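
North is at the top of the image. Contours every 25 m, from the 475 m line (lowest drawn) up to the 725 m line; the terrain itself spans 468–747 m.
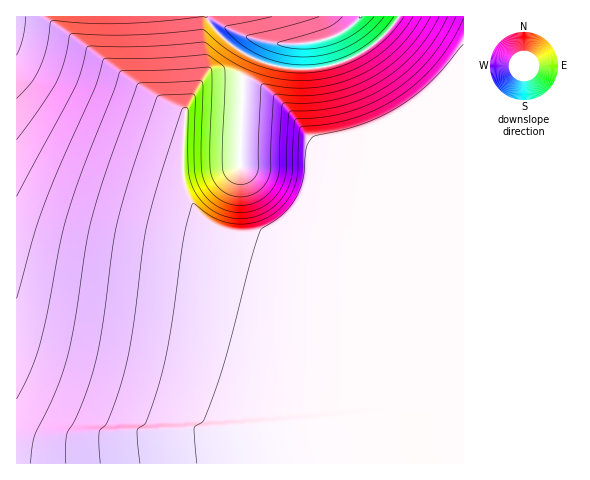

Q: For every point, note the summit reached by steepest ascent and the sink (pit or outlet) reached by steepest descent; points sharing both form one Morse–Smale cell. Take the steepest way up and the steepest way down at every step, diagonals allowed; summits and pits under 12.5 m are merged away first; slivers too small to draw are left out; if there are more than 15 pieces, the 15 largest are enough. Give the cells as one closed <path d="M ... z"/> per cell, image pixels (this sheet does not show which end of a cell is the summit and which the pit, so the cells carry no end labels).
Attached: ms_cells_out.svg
<path d="M463 16l-64 0-17 21-19 15-19 10-26 6-31 0-32-9-32-21-17-22-190 1 1 447 447-1z"/><path d="M398 16l-192 1 17 21 32 21 32 9 31 0 26-6 19-10 29-25z"/>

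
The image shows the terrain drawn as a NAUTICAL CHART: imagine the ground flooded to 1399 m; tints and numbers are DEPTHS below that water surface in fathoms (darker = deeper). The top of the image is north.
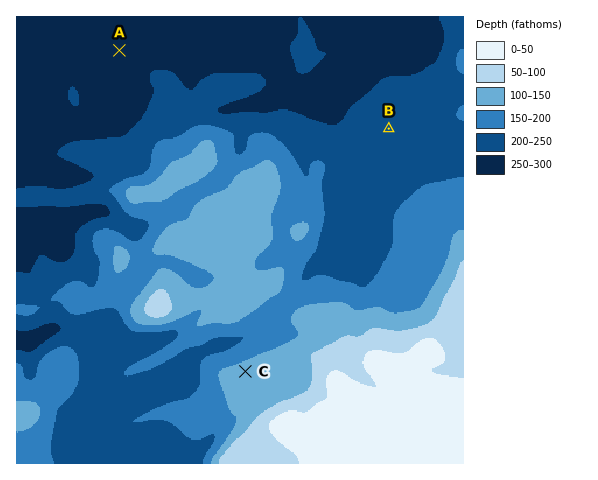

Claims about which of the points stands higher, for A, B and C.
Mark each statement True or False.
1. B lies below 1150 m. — True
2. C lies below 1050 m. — False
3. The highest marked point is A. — False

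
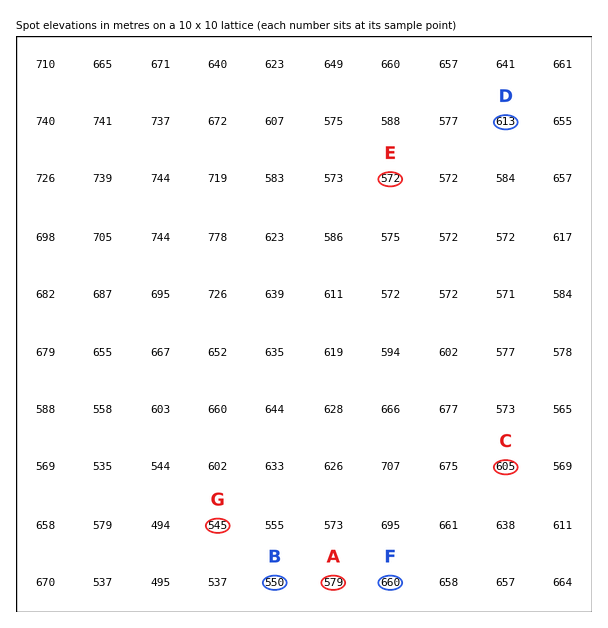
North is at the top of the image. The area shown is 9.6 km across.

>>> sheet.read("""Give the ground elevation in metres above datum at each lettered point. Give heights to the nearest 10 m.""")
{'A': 580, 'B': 550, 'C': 610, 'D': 610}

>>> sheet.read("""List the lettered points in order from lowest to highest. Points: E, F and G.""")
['G', 'E', 'F']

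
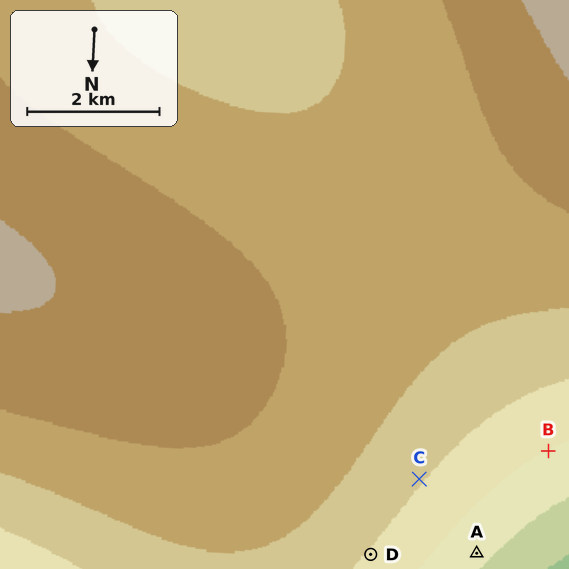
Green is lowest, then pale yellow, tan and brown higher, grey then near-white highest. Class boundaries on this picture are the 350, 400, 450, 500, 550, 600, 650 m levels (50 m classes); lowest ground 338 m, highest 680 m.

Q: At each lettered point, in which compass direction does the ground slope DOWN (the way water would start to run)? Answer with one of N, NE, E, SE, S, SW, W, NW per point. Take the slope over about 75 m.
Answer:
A NW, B NW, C NW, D NW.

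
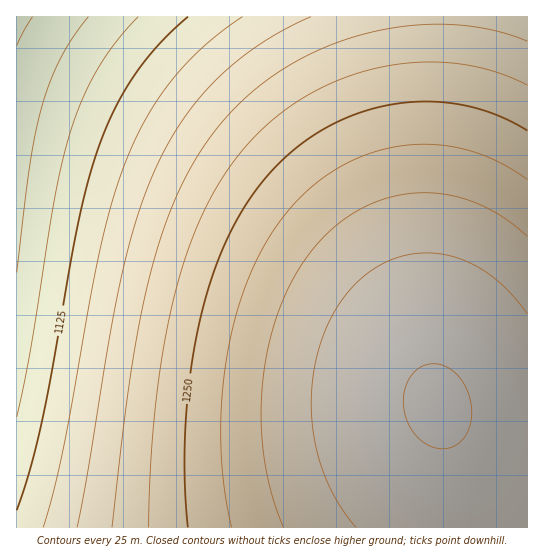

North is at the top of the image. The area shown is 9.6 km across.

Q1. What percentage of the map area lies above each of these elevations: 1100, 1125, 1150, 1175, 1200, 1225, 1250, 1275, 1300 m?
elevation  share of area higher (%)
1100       93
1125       88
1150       82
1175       76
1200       68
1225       58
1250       49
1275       40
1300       30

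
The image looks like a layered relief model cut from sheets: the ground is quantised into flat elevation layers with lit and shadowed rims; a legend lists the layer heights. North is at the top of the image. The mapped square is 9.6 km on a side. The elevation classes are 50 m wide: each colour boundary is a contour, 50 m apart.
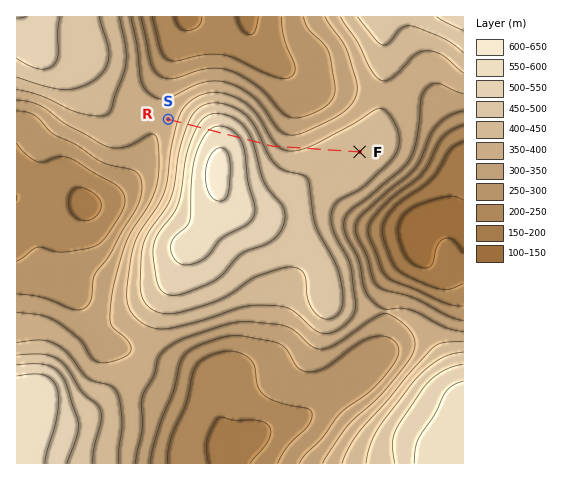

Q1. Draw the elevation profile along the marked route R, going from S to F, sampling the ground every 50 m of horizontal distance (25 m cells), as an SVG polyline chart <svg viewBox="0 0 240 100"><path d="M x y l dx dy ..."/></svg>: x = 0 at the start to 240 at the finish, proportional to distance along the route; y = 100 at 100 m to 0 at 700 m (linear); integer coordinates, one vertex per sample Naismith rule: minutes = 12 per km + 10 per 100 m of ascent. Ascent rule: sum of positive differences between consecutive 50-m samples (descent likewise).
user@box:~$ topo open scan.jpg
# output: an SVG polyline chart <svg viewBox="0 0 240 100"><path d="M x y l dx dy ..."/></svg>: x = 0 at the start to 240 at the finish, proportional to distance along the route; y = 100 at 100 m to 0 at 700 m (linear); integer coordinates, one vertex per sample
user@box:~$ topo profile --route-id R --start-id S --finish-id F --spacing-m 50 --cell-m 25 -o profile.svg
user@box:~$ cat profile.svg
<svg viewBox="0 0 240 100"><path d="M0 55l3-1 3-1 3-1 2-2 3-2 3-1 3-2 3-2 3-2 3-2 3-2 2-2 3-2 3-2 3-2 3-1 3-2 3-1 3-1 2-1 3 0 3-1 3 0 3-1 3 0 3 1 3 0 2 0 3 1 3 1 3 1 3 1 3 1 3 1 3 2 2 1 3 2 3 2 3 2 3 1 3 2 3 2 3 1 2 2 3 1 3 1 3 2 3 1 3 0 3 1 3 1 2 0 3 0 3 0 3 0 3 0 3-1 3 0 2 0 3-1 3 0 3-1 3 0 3-1 3 0 3 0 2-1 3 0 3 0 3 0 3-1 3 0 3 0 3 0 2 0 3-1 3 0 3 0 3 0 3 0 3 0 3 0 2 0 2 0"/></svg>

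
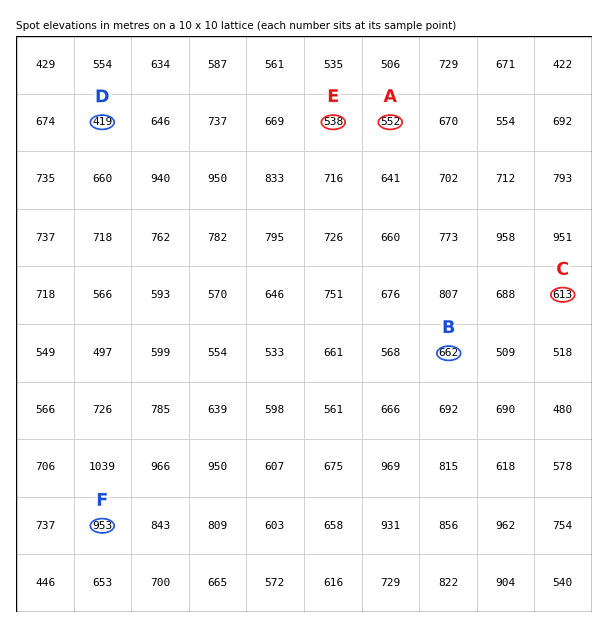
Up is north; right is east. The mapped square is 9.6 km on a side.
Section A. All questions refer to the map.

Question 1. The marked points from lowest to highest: A C B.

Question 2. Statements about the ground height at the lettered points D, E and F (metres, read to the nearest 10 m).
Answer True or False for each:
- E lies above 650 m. False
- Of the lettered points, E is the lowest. False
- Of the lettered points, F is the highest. True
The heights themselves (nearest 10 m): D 420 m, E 540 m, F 950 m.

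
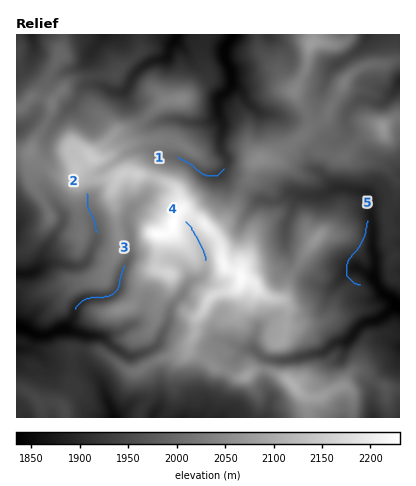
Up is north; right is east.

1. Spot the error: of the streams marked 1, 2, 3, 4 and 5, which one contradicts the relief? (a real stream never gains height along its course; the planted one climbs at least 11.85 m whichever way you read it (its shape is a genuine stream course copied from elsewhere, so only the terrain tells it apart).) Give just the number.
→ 5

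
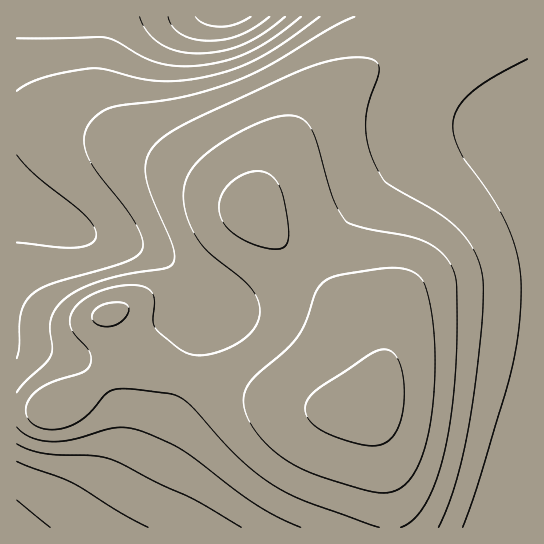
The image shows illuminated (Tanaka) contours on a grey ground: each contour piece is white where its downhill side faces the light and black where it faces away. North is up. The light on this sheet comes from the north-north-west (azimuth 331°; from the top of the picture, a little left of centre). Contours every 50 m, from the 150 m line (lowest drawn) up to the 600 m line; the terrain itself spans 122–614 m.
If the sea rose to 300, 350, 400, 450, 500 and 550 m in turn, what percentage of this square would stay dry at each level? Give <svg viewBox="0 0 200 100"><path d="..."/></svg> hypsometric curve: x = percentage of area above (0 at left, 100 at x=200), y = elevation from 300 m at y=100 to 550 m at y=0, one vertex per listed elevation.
<svg viewBox="0 0 200 100"><path d="M193 100l-12-20-33-20-43-20-38-20-39-20"/></svg>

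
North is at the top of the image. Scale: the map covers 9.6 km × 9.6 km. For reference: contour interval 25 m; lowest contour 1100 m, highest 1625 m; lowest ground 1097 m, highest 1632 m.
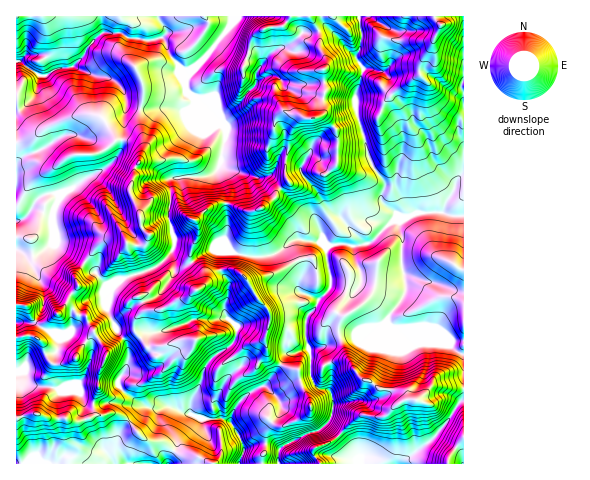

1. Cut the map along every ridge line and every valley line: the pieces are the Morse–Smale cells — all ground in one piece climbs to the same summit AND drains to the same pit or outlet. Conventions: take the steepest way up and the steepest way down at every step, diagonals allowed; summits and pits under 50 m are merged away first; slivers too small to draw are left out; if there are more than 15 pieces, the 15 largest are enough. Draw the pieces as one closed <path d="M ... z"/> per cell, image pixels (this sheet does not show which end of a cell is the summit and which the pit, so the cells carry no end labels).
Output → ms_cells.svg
<path d="M231 16l-72 0-1 3 9 14-3 4-12 3-23-2-6-4-20-2-11 10-10 15-11 10-8 0-10 4-12-17-14 0-7 8-4 0 0 187 2 1 11 6 7-1 14-9 6-10-4-20 7-17-1-4 15-6 15-12 15-7 15-13 4-13 4-42 6 5 11 2 31-1 11 4 7-4 3-10-9-7-7-22 10 2 5-3 15-14 23-30z"/><path d="M358 16l-67 0-7 9-18 3-12 7-10 32-3 20 7 7 7 5 18 0 12 13 18 5-8 7-6 13 0 10-3 12 0 17 2 6-7 7 19 21 9 4 7 7 10 25 14-2 20 2 9-2 29-28-17-15 4-18-17-26-12-48 0-15 8-25-8-13 3-4 2-11z"/><path d="M463 16l-104 1 2 24-2 11-3 4 8 13-8 25 0 15 12 48 17 26-4 18 15 13 0 6 20-7 14-1 11 0 8 4 15-1z"/><path d="M197 98l-2 0-3 10-7 4-11-4-31 1-11-2-6-5-4 42-4 13-15 13-15 7-15 12-15 6 1 4-7 17 4 29 31 19 19 22 48-18 18-17 3-13-6-17 1-41 11-3 28-1 5-2 6-9 6-36z"/><path d="M397 220l-12 7-16 17-9 2-20-2-14 2 5 39-23 30-3 8 17 2 12-13 9 4-5 13 1 7 5 14 14 25 20 13 13 1 8 4 6 7 13 0 14-14 31 2 1-33-16-11-18-8-21-8-16 1-6-6 3-10 11-12 5-10-5-29 1-26z"/><path d="M295 240l-5 2-9 8-14 6-18 0-17-4-12 0 0 19 10 13-2 11-3 9 0 10 12 12 0 9-5 9-16 10-12 15-4 15-9 18-1 11 2 2 17 5 14-2 7 4 8-18 13-12 14-6 16-21-9-5-5-7-3-14 5-17 15 4 21-3 3-8 8-8 2-7-18-8-2-2 5-21-8-23z"/><path d="M216 249l-12 4-12 9 11 12 1 11-3 3-6 2-7 7-9 3-17 9-21 3-6 8 0 10-12 9 5 8 1 10-3 13-8 13 8 11 20 13 26 0 10 6 7 1 2-12 7-12 9-27 9-9 14-8 5-7 2-13-12-12 0-10 3-9 2-11-10-13 1-20z"/><path d="M290 16l-58 0 0 8-23 30-15 14-5 3-8-1 5 21 8 7 3 0 29 31-6 36 7 4 31 9 12-2 10 13 8-7-2-6 0-17 3-12 0-10 6-13 8-7-18-5-12-13-21-1-11-13 3-18 10-32 12-7 18-3z"/><path d="M441 212l-25 1-18 8 4 15-1 26 5 29-5 10-11 12-3 10 6 6 16-1 21 8 18 8 15 10 1-138-15 0z"/><path d="M265 386l-14 6-13 12-8 18-7-4-23 0-28-11-28 0-15 14 15 17 8 4 10 0 17 12 21 3 10 7 52 0 4-19-2-2-9 1-11 6-3-9 22-11 18-20-3-11z"/><path d="M440 386l-8 0-14 14-14 0-20 16-23-1-25 23-21 10-1 1 1 7 5 8 83 0 34-30 21-30 6-4-1-12-15 0z"/><path d="M337 312l-3 0-12 13-17 0 0 12 6 19 0 22 5 9 13 3 3 6 1 11-2 11-13 13-9 1-25 13-6 7 1 12 40 0-5-10 1-6 21-10 25-23 23 1 20-17-5-6-8-4-13-1-20-13-14-25-5-14 0-13 5-7z"/><path d="M158 16l-141 0-1 45 4 1 7-8 14 0 12 17 10-4 8 0 11-10 10-15 11-10 20 2 6 4 16 2 19-3 3-5z"/><path d="M280 189l-8 11-17 11-10 0-19-8 1 28-2 11 6 10 18 4 18 0 14-6 9-8 8-3 26 4-8-22-7-7-9-4z"/><path d="M171 253l-17 15-31 10-11 9-5 13 0 9 12 25 4 4 12-8 0-10 6-8 21-3 17-9 9-3 16-12-2-13-10-10-11 4-6-6z"/>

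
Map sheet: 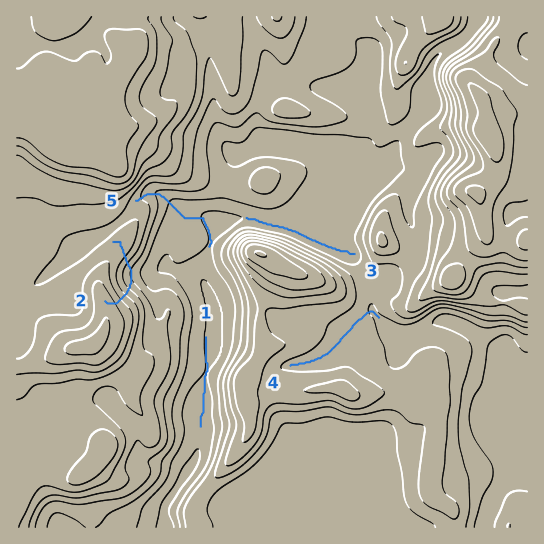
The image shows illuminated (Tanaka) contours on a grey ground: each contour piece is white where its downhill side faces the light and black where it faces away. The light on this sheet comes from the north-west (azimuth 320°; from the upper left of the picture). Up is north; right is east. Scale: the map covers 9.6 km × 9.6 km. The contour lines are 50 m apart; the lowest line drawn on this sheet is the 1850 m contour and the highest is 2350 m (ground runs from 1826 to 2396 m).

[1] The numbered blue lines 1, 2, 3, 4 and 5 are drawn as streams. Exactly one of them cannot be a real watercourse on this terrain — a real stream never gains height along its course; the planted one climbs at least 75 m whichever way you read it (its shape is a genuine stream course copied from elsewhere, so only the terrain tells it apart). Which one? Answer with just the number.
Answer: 2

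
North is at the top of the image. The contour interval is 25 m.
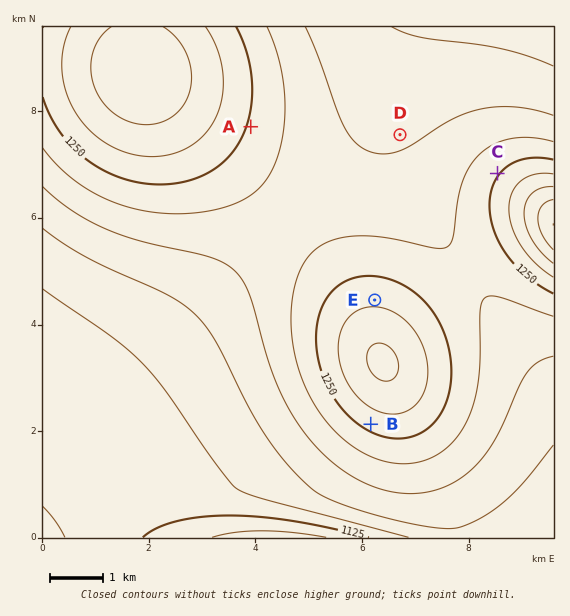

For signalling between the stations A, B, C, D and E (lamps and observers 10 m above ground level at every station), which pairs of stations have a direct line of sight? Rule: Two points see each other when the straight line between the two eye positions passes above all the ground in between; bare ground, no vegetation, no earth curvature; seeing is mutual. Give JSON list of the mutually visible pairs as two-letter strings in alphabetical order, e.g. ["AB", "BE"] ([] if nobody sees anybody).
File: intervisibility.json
["AC", "AD", "AE", "CD", "CE", "DE"]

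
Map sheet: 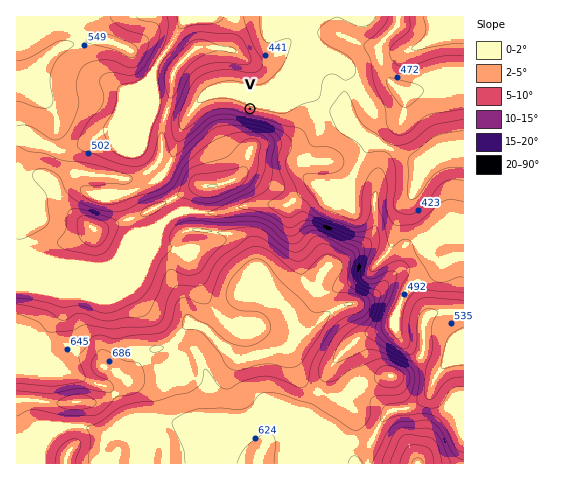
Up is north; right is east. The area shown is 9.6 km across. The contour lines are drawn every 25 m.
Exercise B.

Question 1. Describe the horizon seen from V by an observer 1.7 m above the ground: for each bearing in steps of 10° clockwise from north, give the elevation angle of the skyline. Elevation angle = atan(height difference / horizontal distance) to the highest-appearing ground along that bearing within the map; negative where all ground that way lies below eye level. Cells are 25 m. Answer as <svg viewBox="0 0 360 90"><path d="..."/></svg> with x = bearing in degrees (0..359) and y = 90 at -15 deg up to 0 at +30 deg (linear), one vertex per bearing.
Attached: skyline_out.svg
<svg viewBox="0 0 360 90"><path d="M0 55l10 1 10 2 10 2 10 0 10-1 10 0 10 0 10-1 10 0 10 1 10-1 10-3 10-5 10-5 10-5 10-4 10-2 10-1 10 0 10 1 10 1 10 2 10 2 10 4 10 4 10 4 10 4 10 0 10-1 10 0 10 0 10 0 10 0 10 0 10 0"/></svg>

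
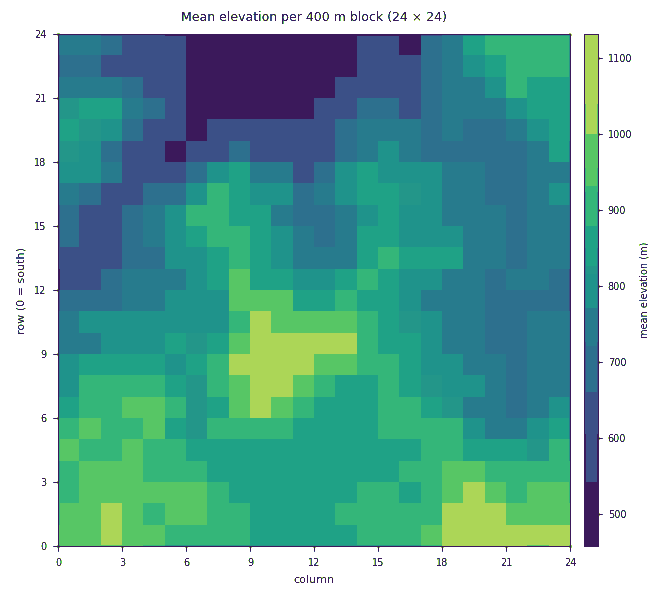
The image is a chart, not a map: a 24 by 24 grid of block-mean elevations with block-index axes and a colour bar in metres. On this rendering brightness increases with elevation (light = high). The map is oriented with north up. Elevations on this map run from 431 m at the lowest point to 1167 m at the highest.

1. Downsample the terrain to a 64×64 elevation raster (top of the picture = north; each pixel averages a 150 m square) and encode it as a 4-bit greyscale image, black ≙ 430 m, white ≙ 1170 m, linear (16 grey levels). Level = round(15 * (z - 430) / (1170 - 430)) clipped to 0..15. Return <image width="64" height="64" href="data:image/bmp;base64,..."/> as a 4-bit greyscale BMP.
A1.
<image width="64" height="64" href="data:image/bmp;base64,Qk12CAAAAAAAAHYAAAAoAAAAQAAAAEAAAAABAAQAAAAAAAAIAAATCwAAEwsAABAAAAAAAAAAAAAAABEREQAiIiIAMzMzAERERABVVVUAZmZmAHd3dwCIiIgAmZmZAKqqqgC7u7sAzMzMAN3d3QDu7u4A////ALu7u8zMu6qpmZmZmZmImZmZmZmZqqqaq83v/u7u3czeu7u8zMu6qqmqmaqpmYiZmZmZmZmaqpqr3v7u7d3MzM66u7zMy7uqqqqqqqmZiZmZmZmamZqpmqve7t3M3Mu7zaqrvMy7uqqru7qqmZmJmZmZmZqqmamZq87u3cu8zLu8qqu8y7qqqru7uqqpmImZmZmZmqqqqZmrzd7t26q8uquqq7zLu6qru7uqqZmYmZmZmZmZqqqZmaq8zd3Lqqu6q6q7vMu7uqqqqqqpiIiZmZmZmZmZqpmZqru83Lqqq7qrqqu7u7uquqqqqpmZmJmZmZmZmZmZmZmqqrzLqqqbqquqq7u7u6qqqqqpmZmZmZmZmZmZmZmZmqqru7upqpqqq6qqu7u7qqqqqqmJmZmZmZmZmZmZmZmaqqurupmamaqqqqqqu8uqqqqZmYmZmZmZmZmZmZmZmZqqqqqqmZqImpqqqqqru7qqqZmZiZmZmZmZmZmZmZmZmaqqmZmYmoiamaqqqqq7uqmZmYiZmZmZmZmZmZmZmZmZqqqYiIiZh4mZqqqqqqu7qZmIiZmZmZmZmZmZmZmZmZqqqph3d4iHiZiru6qqqquqmYiJmZqpmpmZmZmZmZmaqqqqmHd3d3d4mJqrqqqqqqqZiJmau8qqqZmZmZmZmqqqqpmHdmdmZneImZqqqqqqqqmIiavM26uqmZmZmZmZqqqZmId2ZmZmZ4iImqqqqqqqqZiImrzdy7qZmZmZmaqqqZmId2ZmZmZneIiZqqqru7qZh4iavN3cy6mZmZmZmqmZmId3d2ZmZmZ3iImqqqqqqpmImZq83t3MuqmZmZmZmZmIiHd3ZmZmZnd4iaqqqqqZmHiZq7ze7dzLqpmZmZmZmIh4d3dmZmZmd3iZmqmZmZmYiZmrzN3t3cy6qpmZmZiId3d3dmZmZmZ3eJmZmZiYmHeZmZvN3d3d3cu7qZmZmId3d3dmZmZmZnd4mZmYh3iHeZiIms3d3d3dy7y6mamZh3d3d2ZmZmZnd2eHeHdmZneJmIiavN3d3d3LzLuqqZmId3d2ZmZmZmd3ZmZmZ4iIiZmIeIq8zczd3czMu6qZmYh3dnZmZmZmd3Z1Z4iImZmIiIh3iavNzMzN3czLqZiIiHdmZmZmZmZ3doV4iIiIiIh3d3d4ms3Ly8zMzMyqmYiHd2ZmZmZmZnd2dXd3d3d3d3d3d3mrzcu7u7q7y6mZiId3ZmZmZmZmdmZlZ2ZmZ3Zmd3d3ibzM3Kqpmqu6mZmIh3ZmZmZlZmZmZkVmVWZmZnd3d3eKvLzMuZmJmqmZmId3ZmZmZmVmZmZmRVVWZ3d3d3d3d4rMu7u6mIiaqYiId3d3d2ZmZVVmZmY0RFVmd3d3d3d3isypmZmIiJqpmIh3d3dmZmZVZmZmZjNEVWZmZmd3d3ibu6mIh3d4iZqpmYd3d3dmZlZmZmZmM0VVVVZmZnd3eKqqqId3Zmd3iZmqmIiIh3ZmZWZmZmZDNFVFZmZmd3eImqqYh3dmZmd4iaqpmZmZh2ZlVmZmZlRDREVVVWZ4iIiaqZmId2ZmZneJqZmZmYh3ZmZWZmZmZVQzRFVVZniIiaqZqZh3ZmZneJqZiIiIiHd3ZlZmZmZVVTM0VWZ3eJmaqpmZmGZmVmd4mYiIh3d3d3dmVmZmZlVUMzRVZneJqqqqmZmXZmVWZniIiIh3d3d3d2ZWZmZmVVRDRFZmZ4maq6mZmYdlVWZmd3iIh3d3d2d3ZlVnd2ZlVUNFVmZneImrqYmYh2ZVVmZneIiIh3d3ZndmVWZ3dmZVQzRWZmZniaupiIiHZVVnd3iImZmId3d2ZmZVZnd3ZmZUM0VVVmZ4q6mIiIhlV3d3iZmZmId3d3ZmZlVmd3d3d2VTM0RVVneKuod3iGRnZmeJmYiId3d3d2ZmVWd3d4iIdmVCI1ZVZ3iql2eIdUZWeImZh3d3d3dmZlVVZmd4d3h3ZlQzVUVmZ4mYZmdlRVZniJmHd3d3d3ZlVUVVZneHd3dmVDJERFVmZ3h1ZlNFVVZ3iIh3d3d3d2ZVRVZ3d4h3d2VDMiM0REVWZmVEM0VEVWZ3iHd3d3d2ZmZVZniIiId2VVQyIiIzNFVkVUM0REVVVWZ4h2ZVVWVVZlVmeJiYiHZmZUQiIRIjRVQ0QzQzVWZmZmd3ZTRERERERWZ4mIiIh3dlVDMzISMzRDMzIzRVVWZmZ3d0RmZmVVRmZ4iYiJiHd2ZVREQxEiIzMiIiNERFVmZmZ2RHd3dmZWd3iZiIiIiHdmVURDISIiIiIiEjRERVVmZmU1d3d3ZWd3iJmJiIiZiHZVRDMhEiIiIRESMzNERVVWZDV3d2ZmZ4iZmYh3iIiIdlREMyEREiIRESIjMzRFVVVTNXd2ZmZoiZmZl3d3d3d2VEMzIhARIREREiIiM0RVRVM1d2ZmZ3iZmZmXZmZmZlVDMyIiEQERERERIiIjNEVEVCV3Zmd3iamZmZdmVVVVRDMyIiIhEBEREREREiMzRENEJXdmd3iaqpmZlmVVVERDRDMiIiEQABEQAREiIzMzM0Mld2d3eKqpmZmWVVVVRERUMyIhERERARARIiIiIiIzQiV3Z3eJqqmZqaZmZmVURVQzIhERIiEAARIjIhIiIjMyNXd3eJqqqaqqpmZndmVFVEMiERIiIRABIjMhEjMiMyJGd3d5qqqqqpqmZmZmZVVUQzIiIiIiEQESIiEiMzMiEkZ3d5qqmZqZma"/>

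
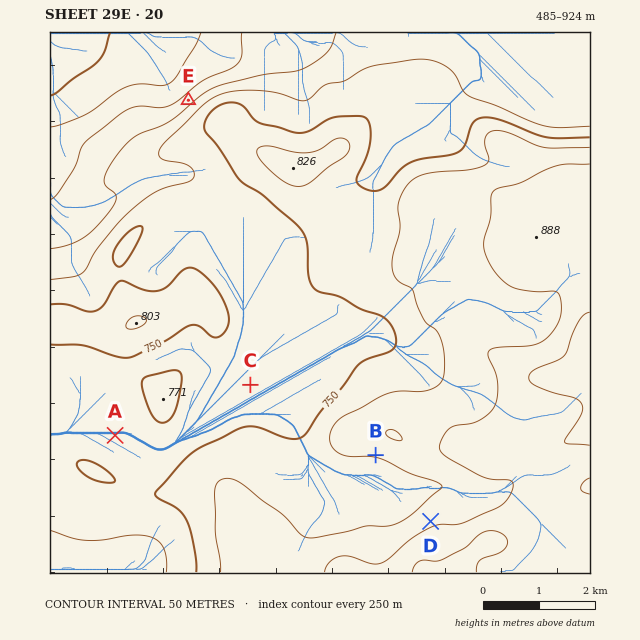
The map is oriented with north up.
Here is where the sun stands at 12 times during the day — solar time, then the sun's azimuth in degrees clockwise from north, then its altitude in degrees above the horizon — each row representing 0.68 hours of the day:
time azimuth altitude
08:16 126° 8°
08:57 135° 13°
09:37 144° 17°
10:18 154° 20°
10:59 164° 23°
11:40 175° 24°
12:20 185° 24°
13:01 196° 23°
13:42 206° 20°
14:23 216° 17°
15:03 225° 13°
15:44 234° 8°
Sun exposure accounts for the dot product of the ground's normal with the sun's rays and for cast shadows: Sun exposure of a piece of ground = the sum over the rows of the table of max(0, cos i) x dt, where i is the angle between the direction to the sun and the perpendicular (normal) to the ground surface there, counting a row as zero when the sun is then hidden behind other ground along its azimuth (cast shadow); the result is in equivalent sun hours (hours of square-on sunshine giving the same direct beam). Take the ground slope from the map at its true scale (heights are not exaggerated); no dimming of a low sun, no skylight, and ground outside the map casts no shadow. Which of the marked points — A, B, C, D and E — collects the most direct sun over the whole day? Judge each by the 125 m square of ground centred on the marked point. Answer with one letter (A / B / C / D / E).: B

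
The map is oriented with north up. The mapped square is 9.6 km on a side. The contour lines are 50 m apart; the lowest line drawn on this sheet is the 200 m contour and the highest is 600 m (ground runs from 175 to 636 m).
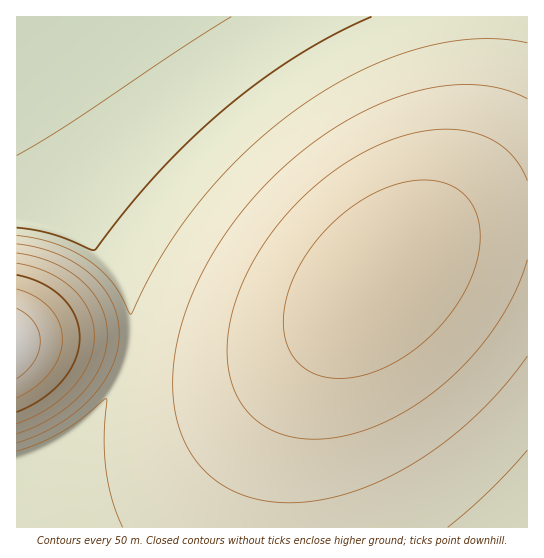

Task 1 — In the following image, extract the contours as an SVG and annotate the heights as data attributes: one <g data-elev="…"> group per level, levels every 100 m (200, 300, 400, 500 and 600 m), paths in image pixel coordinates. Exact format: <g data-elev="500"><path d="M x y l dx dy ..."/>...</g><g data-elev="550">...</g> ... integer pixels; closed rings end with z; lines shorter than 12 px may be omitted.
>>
<g data-elev="200"><path d="M231 17l-53 33-111 75-50 31"/></g><g data-elev="300"><path d="M448 527l41-36 38-41"/><path d="M17 451l24-8 21-11 20-14 24-19 1 2-3 40 2 29 6 31 11 26"/><path d="M527 43l-24-4-26 0-28 3-28 6-28 9-30 13-29 15-28 18-28 20-26 23-25 24-23 27-21 26-20 30-16 28-16 33-2-2-9-18-8-12-11-12-12-10-16-9-18-7-18-6-20-3"/></g><g data-elev="400"><path d="M17 434l18-7 18-10 16-11 13-13 11-14 8-14 5-15 1-15-1-14-5-15-8-13-11-12-13-10-16-8-18-6-18-4"/><path d="M527 181l-12-22-16-15-21-10-25-5-28 2-31 8-31 14-29 18-28 23-25 27-21 29-17 31-10 30-6 30 1 28 7 24 10 16 13 13 16 9 19 6 20 2 22-1 24-6 24-9 24-13 23-15 23-19 20-21 18-22 15-24 12-24 9-25"/></g><g data-elev="500"><path d="M17 412l25-13 20-18 8-11 5-11 4-10 1-11-1-11-4-10-5-10-7-9-10-8-11-7-25-8"/></g><g data-elev="600"><path d="M17 379l9-8 8-9 5-11 1-10-1-10-5-9-8-8-9-6"/></g>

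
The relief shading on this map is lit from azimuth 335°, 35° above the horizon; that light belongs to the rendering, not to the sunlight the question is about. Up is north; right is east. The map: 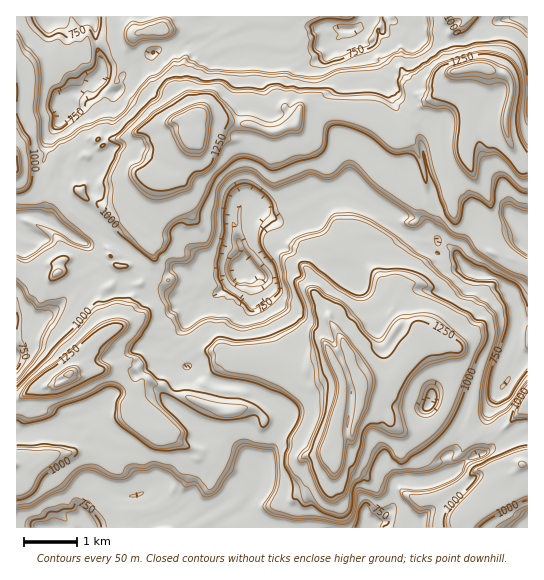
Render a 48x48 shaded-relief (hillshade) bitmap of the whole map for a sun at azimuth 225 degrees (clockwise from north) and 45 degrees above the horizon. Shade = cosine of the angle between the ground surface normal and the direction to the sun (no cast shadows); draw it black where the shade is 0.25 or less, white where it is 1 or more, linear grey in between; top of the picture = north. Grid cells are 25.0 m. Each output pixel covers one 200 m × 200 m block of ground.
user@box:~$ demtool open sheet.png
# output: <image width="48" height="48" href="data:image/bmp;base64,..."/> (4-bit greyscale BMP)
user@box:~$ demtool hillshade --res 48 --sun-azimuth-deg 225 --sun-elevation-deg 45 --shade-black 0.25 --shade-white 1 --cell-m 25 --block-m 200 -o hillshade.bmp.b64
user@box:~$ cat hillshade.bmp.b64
<image width="48" height="48" href="data:image/bmp;base64,Qk32BAAAAAAAAHYAAAAoAAAAMAAAADAAAAABAAQAAAAAAIAEAAATCwAAEwsAABAAAAAAAAAAAAAAABEREQAiIiIAMzMzAERERABVVVUAZmZmAHd3dwCIiIgAmZmZAKqqqgC7u7sAzMzMAN3d3QDu7u4A////AHisub7KmZmZmZmZm83M3bZd26zcqoeaiLuqqt2pmZmZmZmZrd3N7pFdys3cmZqYmKmLu8qZmZmZq7mZu7vO7XFtu9yZmJmqmYiJmamqqZmr3aiZmqvd7FKriZVmZ4mZq5d6iKvcqqrd24eJm73d7HV4aKqoeJupmpmYmb3bmr3sqpd4m87e7WRXm8ypm6Z5qneJeKqZq8zLqZd4rdzN6mNGvrmpq4Z3d0VUV4mZnN26iJh63du6umVWzamJqqqXZndmeJma3tuWaZmry7qqm4ZJ3JmYmauph7u6mZmt7JlSeru7upqbm5Zr2VeIeJhpq8uZmZm9yZYVvNypmIq8uqeIlkdod4VHrru6mrq6uXNsy5d3Z53byrl2hlV5l2Qka63Lqpm9uGeqhmZnm97Ly7l2hmacp1IGZ1i8uIm8qGVniIq83dur3bp1eHesp2IolVRnl3l4hjWJmd3My6ms3rlUiYirqHEnppZWVoZYc0iZnNuqmZms3pgliZmau3M1mMqHd5Z3VImZrKl3iJms2pM2iZmruEUkiruZd4iIZ4mYioVEVnisyHJUepmZg0YSe6qph3eHVnmFaGQiNGeLuVQlmYmGI3MRWaq6qYdlZVdDd1M0RmeMyWI4qHZDRTIQWb3cuodUQ0Uml2ZzVnrNxiFpmHZUMSIRW+7LqZdlRXVYmZYSZ5ztcQJZmZhSIiIyjeyrqZmHiYd3mXEDaL3ZIASKqYY0ISQ277m7mZmaqZlWmVAVnN2nEWm5dkMxETe+/mepiJmqibhqqFFr7uykOJmoVUQRRL7+2meId3mYndmpiWR87tiGmZmYiFIne+/qc4iJRJua3rhoqVSM3aiHiZmZlRSJre2XIZqmbNqt65d5uUN7ypl2aZmXMmqb7smWNrqa3areuZiKtzJ6qKqHiHZCOLu+7JmUSbvO2qzcqaqrhTJ5msqZp2RGm93N6HqUnMvLqru7msu6hiJ5rsmZmXeK3tqtx52mzpmZqom7vdypliN77supqpmt7Km9uctn3maJmIq7zbqpd1ac7smry6ruuZrNqslr7yN5mZqruZmZqGec7bu8yp3qmavcrceN7gJ5mZm5qKqrynac7bqqqaupq83Lvpe+6gJWiZq7u8u+yEeruqq6dpmb7bvLzJrNpQEkZ4mqrcrdpkeKvLq5Zpve2qq6u6q7cCM0RnZnipvbllebqZqXaM3cmZqpu6mrQGUiZ3ZndnmXdUVWZol2m8upmZmr3KmqQIUUmZh4iGZVYzFHiZhXmHeHZ5rN25mpUIU2q5eJqIeGMRJVVnU1VEVUSLvMupqrYIVYmpibqIdzEAEjRDIRFGdni6qru7zMUIVYqYq7mXZUIQE0QyIkRWVni4eZu7y3AIRYmpnLmYh0IkVmZmaHQyRWeFV1RFQgAEJpmYnKqqqGaJmZmZmWNWZWdlVmMQAAABR2eIi7y7u5mZmZmZmVSYd5l3iad0MiNVU1d1i7uqpmmZmZmZmFeaqpqpq8y5d2VFM3dkm6ZGdHmZmZmZmYm7qJuprM3ZZ1IA=="/>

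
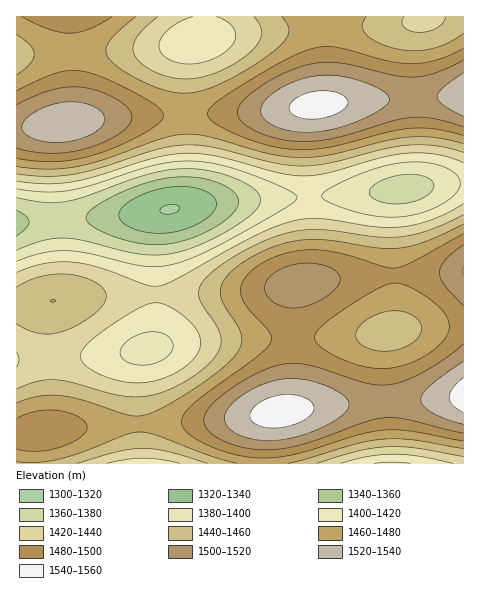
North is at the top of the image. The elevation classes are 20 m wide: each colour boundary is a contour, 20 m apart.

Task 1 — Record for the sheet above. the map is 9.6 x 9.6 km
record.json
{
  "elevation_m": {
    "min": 1320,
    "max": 1550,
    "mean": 1455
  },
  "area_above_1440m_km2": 59.9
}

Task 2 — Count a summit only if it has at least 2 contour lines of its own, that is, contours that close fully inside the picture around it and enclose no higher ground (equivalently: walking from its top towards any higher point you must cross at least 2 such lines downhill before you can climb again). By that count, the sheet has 2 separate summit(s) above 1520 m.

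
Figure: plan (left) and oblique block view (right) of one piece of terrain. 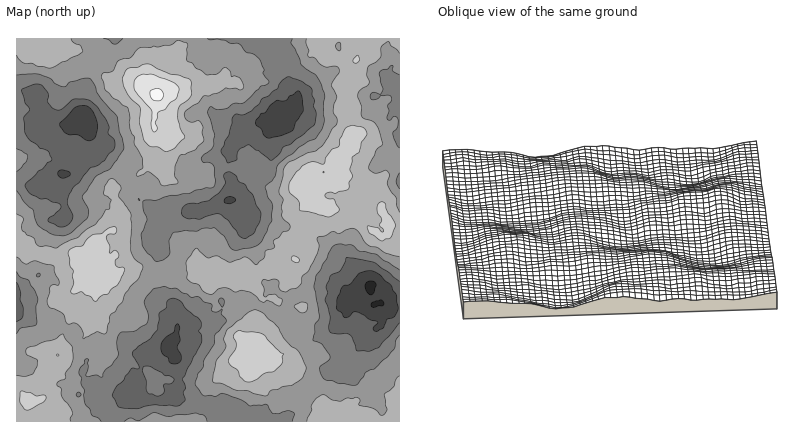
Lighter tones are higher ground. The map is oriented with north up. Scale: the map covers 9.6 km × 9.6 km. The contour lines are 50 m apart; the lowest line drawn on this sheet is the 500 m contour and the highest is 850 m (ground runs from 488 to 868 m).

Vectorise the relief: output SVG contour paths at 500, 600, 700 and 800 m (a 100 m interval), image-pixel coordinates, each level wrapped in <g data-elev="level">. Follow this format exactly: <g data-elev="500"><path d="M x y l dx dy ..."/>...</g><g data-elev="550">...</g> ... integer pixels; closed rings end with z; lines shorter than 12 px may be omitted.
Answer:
<g data-elev="500"><path d="M374 308l-3-2 1-4 8-2 3 2 0 4z"/><path d="M370 295l-4-5-1-6 3-3 6 0 2 3-2 8-2 2z"/></g><g data-elev="600"><path d="M128 409l-10-3-5-10 0-2 3-8 7-6 9-12 7 0-1-4-5-8 0-4 5-6 12-7 8-9 1-16 7-6 2-8 4-2 6 1 4 3 5 8 11 8 3 6-2 6 3 5 0 7-20 36 4 10-3 4 2 8-7 6-24-1-16 4z"/><path d="M155 396l3 0 5-2 1-10 8-1 2-5-4-2-6-1-14-8-6-1-2 4 4 10 0 11 2 3z"/><path d="M400 323l-22 25-8 3-12 0-6-13-2-3-18-2-2-1-1-6 1-10-5-16 3-8-2-6 4-10 10-6 6-13 28 6 26 18"/><path d="M16 282l4 10 0 8 3 10-1 8-6 4"/><path d="M244 239l-5-3-11-15-8-7-6 0-14 5-12 0-6-3 0-8 6-4 10 0 12-4 9-8 6-8 0-2-1-6 0-2 6-2 6 4 4 6 5 2 7 10 4 12 5 6-1 10-6 10z"/><path d="M58 227l-10-7 2-3 10-7 1-4-1-2-12-5-8 0-8-4-3-3-4-6 2-4 25-22-4-8-8-4-10-7-5-9-1-14 6-8-5-6-4-14 2-2 11-4 8 2 6 8 0 8 4 6 4 2 6-1 12-10 10 0 6 2 8 6 7 11 4 8-1 8 7 8-1 8-6 4-3 6-7 5-8 3-11 14-6 6-4 6-2 8 6 12-1 6-6 6z"/><path d="M228 163l-7-13 8-16 3-16 2-3 10 0 8-4 8-7 2-6 6-2 10-7 4-8 6-4 14 4 9 7 4 12-1 6 2 8-2 12-24 18-6 3-4 7-8 6-24-15-10 5-2 10z"/></g><g data-elev="700"><path d="M71 422l-1-4 3-4-1-4-10-14-1-8-4-4 1-2 7-4 0-4 5-8 3-8-1-12-6-6-2-6-10 6-27 8 0 6 11 6-1 6-5 8-6 2-10 0"/><path d="M263 396l4 0 5-6 20-5 6-3 5-4 3-10-7-16-15-14-6-10-14-15-10-3-6 2-21 18-3 8 2 10-10 12-3 20 1 2 8 2 14 6 12 1z"/><path d="M400 376l-4 4-2 6-10 8 3 16-3 5-4 0-8-7-13-2 1-6-2-2-10 0-8 3-8-1-10-5-6 3-4 6 0 6-5 12"/><path d="M300 312l4 0 3-2 1-4-2-3-4-1-8 4 1 2z"/><path d="M16 257l10 7 10-3 18 5 5 18-1 1-4 0-4 1-3 14 1 4 2 4 13 6 5 10 6-1 4 2 5 7 1 7 12-7 8 2 2-2 4-17 6-4 7-9 3-9 13-15 4-10-1-4-8-6-3-6 0-38-12-16 2-12-7-7-4 0-2 1-3 6-1 6 0 3 7 5-1 9-4 1-11 14-9 6-8 7-14 6-8 5-18-3-4-7-12-7 0-5 1-8-7-4"/><path d="M400 212l-3-6-1-8-9-14 2-8-1-4-2-2-12 3-5-5 7-18 6-4 0-4-4-14-2-4-14-8 0-10-4-10 2-6 9-6-2-10 1-6 12-10 1-10 1-3 6-4 3 5 5 3 4 4"/><path d="M162 186l16-2 0-2-4-8 1-8 4-10 17-6 8-10-2-8 1-4-2-6-3-1-6 1-5-2-3-4 2-5 12-8 6-7 4 0 10-3 8-5 10 0 4 2 4-4-4-8-6-2-2 1-2-5-3-4-3 0-8 6-8 1-12-7-4-5-5-3 0-16-9-4-8 5-30 3-9 10-12 2-6 10-9 3-3 3 5 14 8 8 14 10 2 20 4 9 0 7 9 16 0 8-5 4-2 4 2 0 8-4 4 0 8 6z"/><path d="M16 55l8 8 8 0 6 3 14 2 26-13 5-3-2-6-7-3-3-5"/><path d="M338 51l-3-5 5-4 1 6z"/><path d="M306 38l0 6 3 6-1 7 6 1 6 6 4 3 12-1 3 2 0 4-8 14 6 10-4 14 4 12-15 25-6 4-8 2-18 9-6 6-5 24 4 8-2 6 1 10 8 8 0 4-2 3-6 1-3 6-5 2-1 2 1 6-8 2-2 8-8 7-10-8-16 5-12-6-10 2-10-9-2 0-10 13 1 16 4 4 7 3 4 6 6 3 4 0 6-5 6-1 4 0 8 4 7-2 8 2 11 10 6-2 12 6 2-6-6-6-8 1-2 2-2-1 0-6-2-6 0-4 2-1 4 1 9 0 2 2 1 8 6 2 12-4 3-4 1-8 7-6 8-16 2-8-2-8 1-1 6-1 8-4 6 2 8-4 8-2 4 4 6 10 5 4 9 2 8 5 14 4"/></g><g data-elev="800"><path d="M153 132l1 0 3-2-2-8 3-10 8-3 4-7 6-4 3-10-4-4-8-4-15-6-10 0-4 2-4 4 0 8 18 22-1 14z"/></g>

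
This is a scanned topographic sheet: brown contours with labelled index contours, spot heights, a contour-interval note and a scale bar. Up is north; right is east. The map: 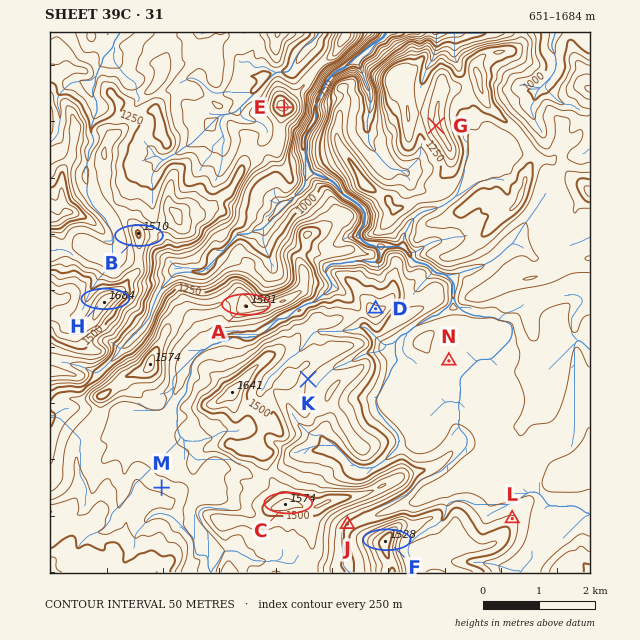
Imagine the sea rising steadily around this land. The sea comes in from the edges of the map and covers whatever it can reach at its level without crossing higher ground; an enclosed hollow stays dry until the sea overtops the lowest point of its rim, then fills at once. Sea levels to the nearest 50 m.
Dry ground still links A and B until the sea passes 1250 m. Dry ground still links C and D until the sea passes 1300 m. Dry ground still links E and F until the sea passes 1150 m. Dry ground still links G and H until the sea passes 1100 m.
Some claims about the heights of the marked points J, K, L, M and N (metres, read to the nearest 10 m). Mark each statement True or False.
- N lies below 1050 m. False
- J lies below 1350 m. True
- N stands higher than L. False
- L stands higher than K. False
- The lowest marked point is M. False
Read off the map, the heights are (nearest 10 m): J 1240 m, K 1400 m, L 1210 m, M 1380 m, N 1140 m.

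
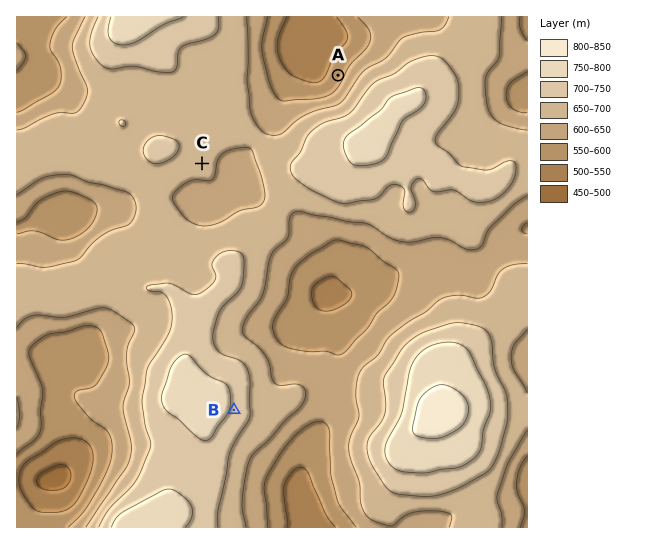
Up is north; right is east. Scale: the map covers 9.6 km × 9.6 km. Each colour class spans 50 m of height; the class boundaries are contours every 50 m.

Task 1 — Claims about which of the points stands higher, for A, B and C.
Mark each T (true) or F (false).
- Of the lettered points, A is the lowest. T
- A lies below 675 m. T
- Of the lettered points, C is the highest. F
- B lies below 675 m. F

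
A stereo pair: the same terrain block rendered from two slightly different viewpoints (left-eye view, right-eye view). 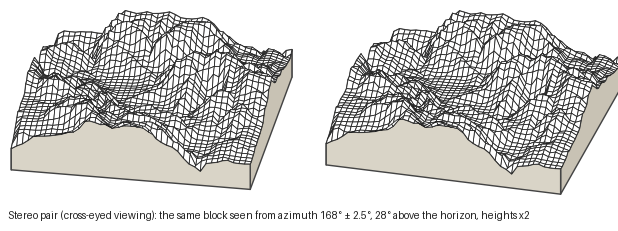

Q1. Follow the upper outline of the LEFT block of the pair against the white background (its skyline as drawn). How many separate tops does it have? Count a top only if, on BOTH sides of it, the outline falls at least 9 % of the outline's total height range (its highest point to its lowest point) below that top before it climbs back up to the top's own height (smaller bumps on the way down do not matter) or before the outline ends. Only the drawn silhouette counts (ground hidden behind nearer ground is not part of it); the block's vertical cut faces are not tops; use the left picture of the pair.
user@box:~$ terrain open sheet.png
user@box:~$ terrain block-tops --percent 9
1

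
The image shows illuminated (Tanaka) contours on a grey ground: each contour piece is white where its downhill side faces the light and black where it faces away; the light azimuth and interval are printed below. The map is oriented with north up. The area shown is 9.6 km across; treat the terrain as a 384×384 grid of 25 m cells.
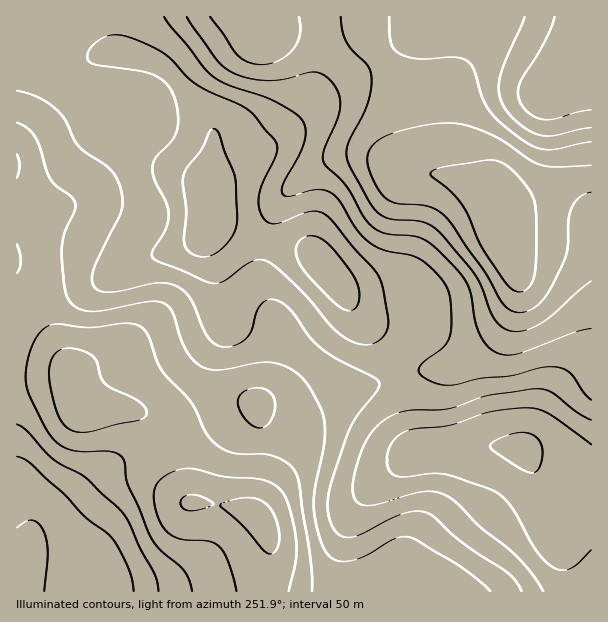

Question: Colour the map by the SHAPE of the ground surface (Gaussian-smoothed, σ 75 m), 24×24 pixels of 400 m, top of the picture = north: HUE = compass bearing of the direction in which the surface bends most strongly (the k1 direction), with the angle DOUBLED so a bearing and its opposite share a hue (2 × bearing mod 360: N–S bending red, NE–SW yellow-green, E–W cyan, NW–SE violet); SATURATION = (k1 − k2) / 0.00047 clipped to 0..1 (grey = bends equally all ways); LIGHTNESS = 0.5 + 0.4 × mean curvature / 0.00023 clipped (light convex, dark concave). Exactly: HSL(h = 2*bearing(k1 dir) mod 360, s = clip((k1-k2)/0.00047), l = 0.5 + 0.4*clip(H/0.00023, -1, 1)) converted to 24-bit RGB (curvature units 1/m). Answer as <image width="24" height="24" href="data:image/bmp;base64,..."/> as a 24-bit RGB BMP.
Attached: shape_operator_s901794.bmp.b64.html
<image width="24" height="24" href="data:image/bmp;base64,Qk32BgAAAAAAADYAAAAoAAAAGAAAABgAAAABABgAAAAAAMAGAAATCwAAEwsAAAAAAAAAAAAAirJzoqN3M02Agbhz0tysb4O+Yl3FiWSrjn2QcHOUBBdkbyyk+oJUurErL4cqYq5GlUdAbSJBaDRCe2ZGPUJMlJ9L3u+Cgrdnvpyig56PRViPbb16vOihOrTJSSbA0lTSspapd4WkCwdLMwpB/3dd9sd8Sa8nJlwhVik0hTpahFl5eJeXR2aoh8W13evJqa6MxqGIqoqQUHKsi8qx1+e1PHxuExs2oFaYx5yUm0J+JAMwHwwv476a+OPT05yGMls+I0tSYFqZg32rjrK5SHC4hMCby9mvuJO3mcaCmLSvap2ycbmM1qx7iik2IBMZKSgKeVUALhMFIA4lFlp7tdu989zY9KjHzmSZIVdMJlVAaZtTbaBhVWF1fsh0ncuSjp6nj9KadbO+oHG0pllHpkogpgklVRtAUiQorm8wfk1AIn2DAKuRMsyl4K6t45HB+6PZzG3SLHGMSbNkV5ViUpJ+dN1ydbRwhI12r9ylMajHeSnP6nba3Xjeu2fkqU/veELZq6XNpbDjX5DqKK3GEXhtsa9qyo6v46jl79T3m5b9lKLqgo/VhrXSns+mcqmbeo6nyul4KVVFFBcgmFQ4ykterjqTsi2nrmi1pNC7fbHLYD3EmGOuLnV7MJ55kLigocjT2eHvpp75v6P7wq/uqKziz8/fnL3bfKfjzOBcUR9EIhEZV1oXc2caXTomYT02nL5bis5mVm5ORTlTk1dkbZ9bII9dP7Q4X8g+hME8PXJJTUyPxaDGoZjH0K+wsr1+QYFHgKo3TB1aYjGJm3uijmKgjk+Si2eFvc1VrqMXPj8YJy8eWHQ4pbRQSms1S4AUVpoOdJodQ1wiGVEWTrAsgndd0nVp32pSfjwsiYdNHRosN1RGapFVblWLlFWpqXKozl5w14p5Wo2qMoSiRraqmXpci0c/kcc0SLQpWoIvX3kyH5whE6oqLl1SpXhb3ltr002P1kWQSRhKW1IgRXkPGz8aR3BYiF2Vvouj5ObXoKvaTGncSz65oTGNwYRqq+iwdKnKdnOuf7WWWdiCI8GLFGGMbkugwWJ0xHaY7VLWyQD/5nrMyKJoH2oqDVUlL1NIur5nzuWJcpRiVkFoURtLhS5M0PK1o/K0N3O4gXG0wrmml8t9GNuBADpfRBtyz1RUtIJplUF6hCSu16jj+dL236XoMW2JES4kbtgYteVcg25XQx5GVhxTedWKzP/UpN3bOzCQYXWGr8uh2/DhdtjkAgAzHw4lxqZFvpBudEJjVGqHdbWowJ3H8b302pj/gEDzntyEbtdNSViCNhOdX3rjzv3i0frhYWHScSzxo7Lax/PevunJnxqUKQAzJy9QeLREsqFRYFp3ZbCEU6GVeot8laeEclHMwkv/9dbbttW9K5DKAF7xqNj02fXWldSPKXaqHh/T27/W3d2bn0skMgEfIAgvVYaJho9hm61gcoukbK9uSHZuaX1esJVRSDwuQCZD/PXM39PAZcu9AG+JVJzG79u22N97I3lqFDdMupBp6nphrhJacBNzLix0WXmAeZmNkcKXw2ipsYpfXVhDSWE8l3BLh0F3N4+X2Pi40r+R0ZdcBywOADMU4eh88ObIUT9/ERkiXWAZw1kLihYteTpmUjlkaX1DOqY0iL1XpUg10GtZj2ZoVod5V5mKZ5rGd7fb1d2rxaSFzX+p4GehA1gkEX4A//gISQwcJg0USk0YcFYXelApYlA9Pxost5APRZYCQ3kQMIcwt7R7mp+xfJS1Z8fAQL+5S1KA15FY2M54X4aJ2ZrQ5K3nMZ5HkZIYNBcmcENwhWR6imOGmmx7cyhgQg4r881Gp942OVsdNqF2S7VNe6poa55ycJ1jU1pGPzRFtdmG1+fOhpbNcaPC1HrH43LNxYawNTmbR1ubc3egcHiojEeynACurFXV3e7d3dXpgmTWYJO4aaWWiaNibopQfXlKWENJPKt5q//Hqu3xo5TrvFPnzTi3yIWfz6TGhD/MV0iYc3qHZGx9Ti6BMgvd1+H04Ojr1rHfmnfYVpu5cGW9v46un3WbeWmYYKO1kvrAbf+MJ3Y9LUo5iyWA20Sc0KeZsH2YuTK8o0umlmRzdF9fNF52GJa3iMqzyaChzYCjr4S0QKKXNVyUtpe9sZzKmrDVnNjju+7JlLJuXDM4HSUXHRgWl2Ih6MZPj1dIgkKDrVGgrHici4asTJ/BIYqjTpl5oIBwwX+DsoSIXpV/H192e5Fmr6x2ia9sfsBblNFUfEhZjDZ0cixhIhgvh6c/ztlejYBhSkZ1lF6TqJ+Oj66jZ4OiOliATHZ7gXtprYNouoNw"/>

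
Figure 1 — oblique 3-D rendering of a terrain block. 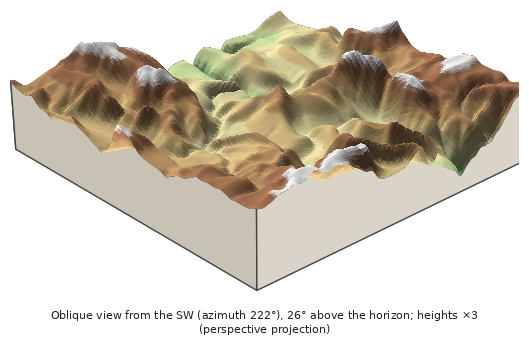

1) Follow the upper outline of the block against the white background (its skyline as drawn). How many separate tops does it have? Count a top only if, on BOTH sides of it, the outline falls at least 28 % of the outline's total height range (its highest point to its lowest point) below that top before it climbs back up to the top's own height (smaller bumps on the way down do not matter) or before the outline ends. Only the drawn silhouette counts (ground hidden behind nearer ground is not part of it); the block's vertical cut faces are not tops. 2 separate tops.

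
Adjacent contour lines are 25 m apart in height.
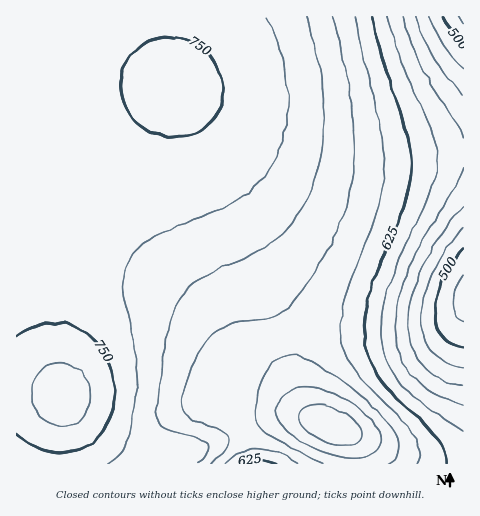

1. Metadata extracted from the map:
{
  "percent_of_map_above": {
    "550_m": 95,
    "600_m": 89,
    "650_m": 79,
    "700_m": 55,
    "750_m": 9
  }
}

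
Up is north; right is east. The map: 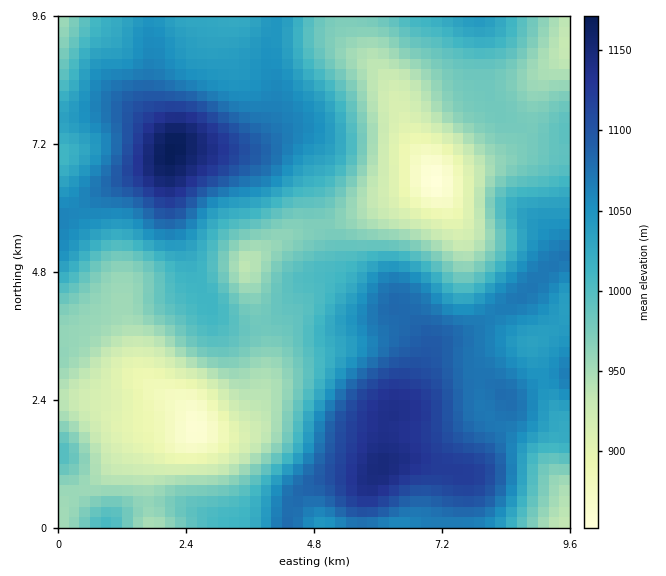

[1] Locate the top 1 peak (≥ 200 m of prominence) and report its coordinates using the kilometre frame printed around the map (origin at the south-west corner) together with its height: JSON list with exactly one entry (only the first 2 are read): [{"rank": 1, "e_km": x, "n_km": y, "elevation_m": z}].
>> [{"rank": 1, "e_km": 2.14, "n_km": 7.09, "elevation_m": 1172}]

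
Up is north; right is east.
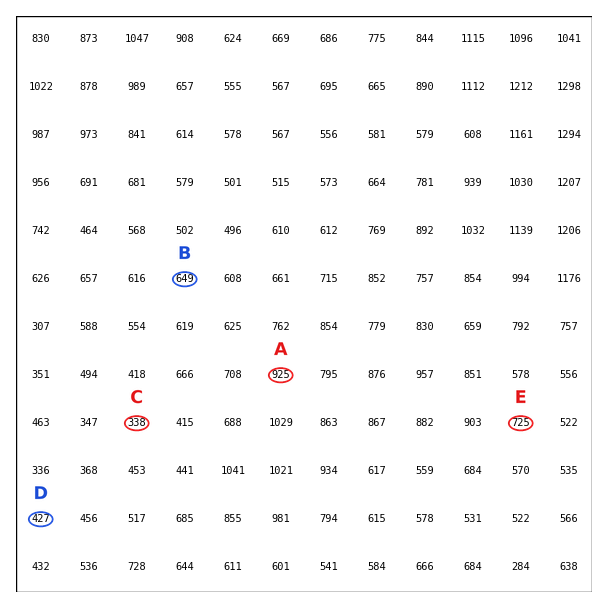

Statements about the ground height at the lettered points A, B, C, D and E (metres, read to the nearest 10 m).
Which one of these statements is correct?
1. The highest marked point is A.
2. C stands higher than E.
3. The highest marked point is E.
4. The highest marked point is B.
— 1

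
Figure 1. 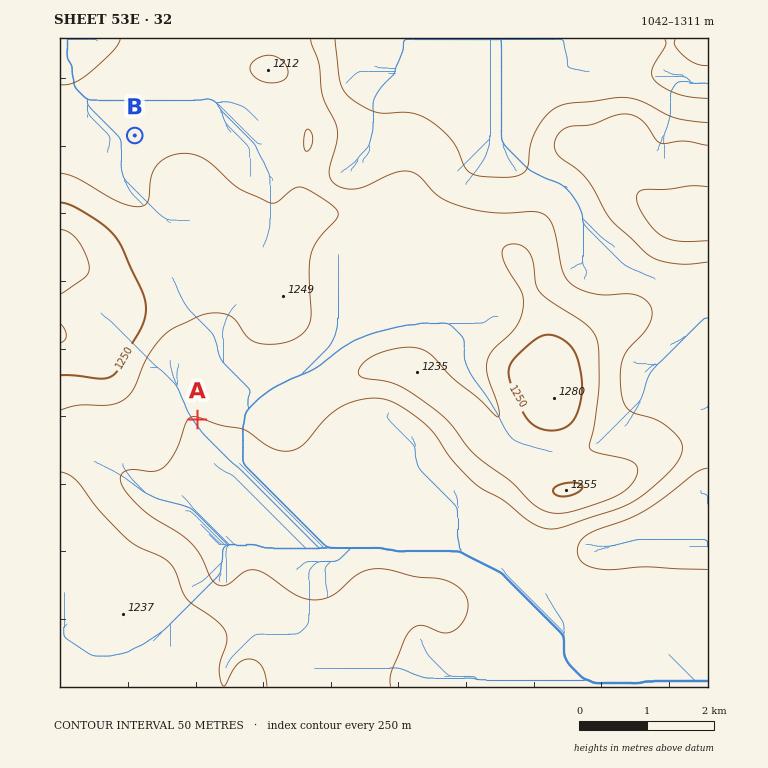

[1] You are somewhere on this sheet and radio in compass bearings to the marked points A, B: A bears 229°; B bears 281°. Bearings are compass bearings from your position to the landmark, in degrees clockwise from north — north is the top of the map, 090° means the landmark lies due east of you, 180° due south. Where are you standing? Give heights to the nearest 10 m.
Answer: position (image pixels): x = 453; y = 197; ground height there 1140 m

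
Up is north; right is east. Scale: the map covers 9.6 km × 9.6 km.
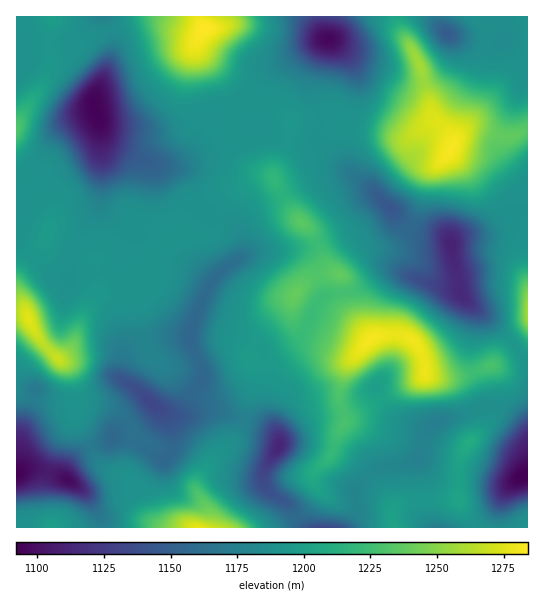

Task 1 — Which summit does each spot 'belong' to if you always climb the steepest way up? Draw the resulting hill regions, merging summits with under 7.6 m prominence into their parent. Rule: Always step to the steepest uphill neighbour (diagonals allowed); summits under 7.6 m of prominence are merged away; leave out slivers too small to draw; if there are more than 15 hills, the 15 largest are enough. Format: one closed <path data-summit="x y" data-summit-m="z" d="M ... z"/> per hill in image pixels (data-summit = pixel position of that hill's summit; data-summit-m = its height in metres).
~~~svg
<path data-summit="371 339" data-summit-m="1282" d="M393 269l-15 4-20 16-25 4-11 4-6 8-13 29-13 11-21 11-4 0-8-12-18-9-41-14-4 0-2 4-3 14 14 30 0 10-16 26-6 6-12 3 16 2 28-7 37 11 23 11 4 4 3 10-15 22-2 11 1 5 9 12 19 12 13 21 42 0 8-9 4-9-4-15 1-8 22-19 23-3 17-5 3-3 4-23 8-9 9-5 13-3 28-10 12 0 16 9 17 17 0-70-15-20-49-45-6-10-31-5z"/><path data-summit="29 319" data-summit-m="1276" d="M95 109l-2 4-28 12-8 6-18 31-23 28 1 283 8-4 16 0 25 10-1-5 4-9 10-12 8-5 23-8 8-11 23-14 10-10 0-3-17-15-14-9 0-9 4-15 11-10 11-4 43-4 20-51 16-17 14-9 4-5-2-20-8-9-27-9-13-17-10-21-6-6-36-13-28-14-10-11z"/><path data-summit="451 147" data-summit-m="1282" d="M527 16l-26 1 3 6 0 16-3 4-20 0-30-7-8-7-4-13-116 0 1 17 4 6-4 7-11 36 0 9 7 26-3 17 3 9 35 34 15 10 35 37 10 7 27 4 9 8 10-7 34-5 23-15 9-1z"/><path data-summit="205 29" data-summit-m="1284" d="M322 16l-217 0 7 22 0 15-7 21-12 27 10 33 10 11 34 16 16 4 18 0 24-13 16-5 36-22-1-4 5-28 8-16 37-29 21-9z"/><path data-summit="198 527" data-summit-m="1277" d="M213 409l-28 7-21-3 4 5 5 20-1 12-7 10-6-1-25-18-20-5-9 7-18 5-8 5-10 12-4 12 23 18 13 23 2 10 200 0-11-21-19-12-9-12-1-5 2-11 15-22-3-10-8-7-12-5z"/><path data-summit="295 294" data-summit-m="1239" d="M385 204l-8 4-19 19-25 12-23 8-53 5-23 9-22 20-19 40 46 14 18 9 7 11 5 1 21-11 13-11 13-29 6-8 11-4 25-4 25-18 10-2 34 14 31 5 1-10-10-39-7-4-29-6z"/><path data-summit="17 129" data-summit-m="1232" d="M103 16l-87 1 1 172 22-27 18-31 8-6 30-14-2-10 12-27 7-21 0-15z"/><path data-summit="469 443" data-summit-m="1210" d="M495 407l-12 0-28 10-13 3-9 5-8 9-6 28 4 17 0 31 2 9 6 9 67 0 2-25 4-10 10-12 14-7 0-40-10-13z"/><path data-summit="302 223" data-summit-m="1235" d="M349 173l-36 6-39 21-19 7-10 10-4 9 3 12 0 12-3 7 16-5 53-5 36-14 12-6 19-19 8-5-15-16z"/><path data-summit="527 314" data-summit-m="1258" d="M527 215l-9 1-23 15-34 5-8 4-2 3 10 52 52 48 14 20z"/><path data-summit="395 527" data-summit-m="1203" d="M418 460l-17 5-23 3-7 4-16 18 4 20-11 17 82 1-7-18 0-31z"/><path data-summit="53 527" data-summit-m="1199" d="M41 469l-16 0-9 5 1 54 86-1-3-12-12-20-7-7-18-11z"/>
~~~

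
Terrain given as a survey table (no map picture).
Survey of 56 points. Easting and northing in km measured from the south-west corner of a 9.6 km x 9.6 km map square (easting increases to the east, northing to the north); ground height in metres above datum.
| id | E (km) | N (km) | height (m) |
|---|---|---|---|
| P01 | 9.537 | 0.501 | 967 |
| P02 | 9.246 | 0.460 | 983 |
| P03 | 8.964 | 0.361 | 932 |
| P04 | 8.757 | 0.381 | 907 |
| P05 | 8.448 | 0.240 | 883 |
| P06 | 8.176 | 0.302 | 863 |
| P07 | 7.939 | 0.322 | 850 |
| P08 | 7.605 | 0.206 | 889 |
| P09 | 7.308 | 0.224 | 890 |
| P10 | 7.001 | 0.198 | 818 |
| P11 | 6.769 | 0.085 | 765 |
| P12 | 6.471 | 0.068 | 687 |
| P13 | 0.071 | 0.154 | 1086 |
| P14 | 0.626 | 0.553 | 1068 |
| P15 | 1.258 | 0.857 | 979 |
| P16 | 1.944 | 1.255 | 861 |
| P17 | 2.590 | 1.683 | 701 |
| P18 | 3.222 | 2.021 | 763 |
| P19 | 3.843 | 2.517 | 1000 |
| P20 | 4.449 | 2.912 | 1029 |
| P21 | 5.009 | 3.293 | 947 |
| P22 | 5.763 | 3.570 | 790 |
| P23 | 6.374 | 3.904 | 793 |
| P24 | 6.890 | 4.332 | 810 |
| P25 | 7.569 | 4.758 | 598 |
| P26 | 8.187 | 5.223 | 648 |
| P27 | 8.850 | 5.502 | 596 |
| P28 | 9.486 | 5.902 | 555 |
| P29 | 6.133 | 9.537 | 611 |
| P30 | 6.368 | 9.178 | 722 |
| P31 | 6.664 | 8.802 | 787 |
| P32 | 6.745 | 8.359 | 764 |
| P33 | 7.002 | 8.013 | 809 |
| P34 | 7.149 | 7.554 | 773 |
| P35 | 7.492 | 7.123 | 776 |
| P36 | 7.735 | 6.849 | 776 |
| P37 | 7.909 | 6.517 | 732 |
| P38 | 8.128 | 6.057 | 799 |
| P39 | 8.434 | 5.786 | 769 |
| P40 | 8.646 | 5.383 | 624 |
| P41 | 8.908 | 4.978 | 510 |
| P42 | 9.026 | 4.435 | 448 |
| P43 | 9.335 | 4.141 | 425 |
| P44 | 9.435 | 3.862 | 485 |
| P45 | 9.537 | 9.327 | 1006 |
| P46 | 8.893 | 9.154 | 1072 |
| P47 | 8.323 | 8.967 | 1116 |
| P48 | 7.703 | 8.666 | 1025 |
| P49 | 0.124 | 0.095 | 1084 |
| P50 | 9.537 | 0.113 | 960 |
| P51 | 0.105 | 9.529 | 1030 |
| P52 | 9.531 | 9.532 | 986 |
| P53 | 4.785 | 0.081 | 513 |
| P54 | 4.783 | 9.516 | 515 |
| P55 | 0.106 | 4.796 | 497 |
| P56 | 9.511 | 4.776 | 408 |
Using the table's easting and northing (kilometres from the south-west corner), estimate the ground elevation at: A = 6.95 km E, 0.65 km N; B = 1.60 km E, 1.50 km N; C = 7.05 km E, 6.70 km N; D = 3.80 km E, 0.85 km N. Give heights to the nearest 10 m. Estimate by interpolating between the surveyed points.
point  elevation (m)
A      770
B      840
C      740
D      530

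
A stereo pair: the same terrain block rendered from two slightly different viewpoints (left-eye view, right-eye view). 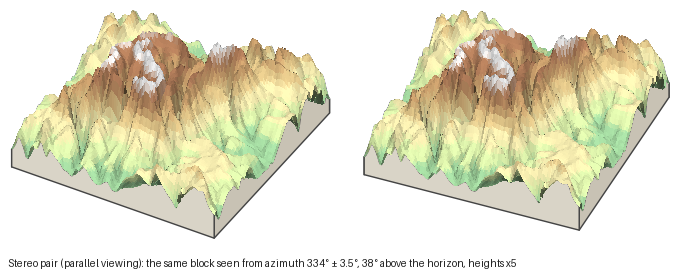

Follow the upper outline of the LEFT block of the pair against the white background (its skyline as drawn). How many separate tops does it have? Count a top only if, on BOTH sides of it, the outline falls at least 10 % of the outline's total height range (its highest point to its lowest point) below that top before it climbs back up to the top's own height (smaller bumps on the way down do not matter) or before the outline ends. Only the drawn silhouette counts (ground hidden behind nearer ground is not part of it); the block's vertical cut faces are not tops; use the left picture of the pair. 2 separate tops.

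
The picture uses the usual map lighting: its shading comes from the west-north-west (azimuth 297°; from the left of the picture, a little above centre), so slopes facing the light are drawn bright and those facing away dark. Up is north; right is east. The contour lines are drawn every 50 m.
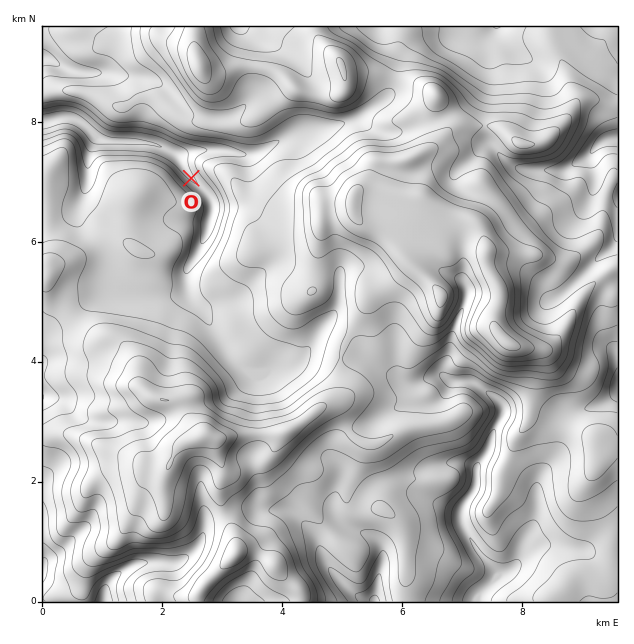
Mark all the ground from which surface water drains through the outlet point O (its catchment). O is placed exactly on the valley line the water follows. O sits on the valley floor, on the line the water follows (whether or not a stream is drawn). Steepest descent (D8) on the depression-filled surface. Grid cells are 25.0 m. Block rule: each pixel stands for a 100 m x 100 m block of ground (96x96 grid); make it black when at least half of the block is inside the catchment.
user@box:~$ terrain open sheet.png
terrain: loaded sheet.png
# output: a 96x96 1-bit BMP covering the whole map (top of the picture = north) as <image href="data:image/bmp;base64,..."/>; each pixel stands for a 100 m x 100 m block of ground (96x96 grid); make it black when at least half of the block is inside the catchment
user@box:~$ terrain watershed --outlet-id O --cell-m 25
<image width="96" height="96" href="data:image/bmp;base64,Qk2+BAAAAAAAAD4AAAAoAAAAYAAAAGAAAAABAAEAAAAAAIAEAAATCwAAEwsAAAIAAAAAAAAA////AAAAAAAAAAAAAAAAAAAAAAAAAAAAAAAAAAAAAAAAAAAAAAAAAAAAAAAAAAAAAAAAAAAAAAAAAAAAAAAAAAAAAAAAAAAAAAAAAAAAAAAAAAAAAAAAAAAAAAAAAAAAAAAAAAAAAAAAAAAAAAAAAAAAAAAAAAAAAAAAAAAAAAAAAAAAAAAAAAAAAAAAAAAAAAAAAAAAAAAAAAAAAAAAAAAAAAAAAAAAAAAAAAAAAAAAAAAAAAAAAAAAAAAAAAAAAAAAAAAAAAAAAAAAAAAAAAAAAAAAAAAAAAAAAAAAAAAAAAAAAAAAAAAAAAAAAAAAAAAAAAAAAAAAAAAAAAAAAAAAAAAAAAAAAAAAAAAAAAAAAAAAAAAAAAAAAAAAAAAAAAAAAAAAAAAAAAAAAAAAAAAAAAAAAAAAAAAAAAAAAAAAAAAAAAAAAAAAAAAAAAAOAAAAAAAAAAAAAAAf/4AAAAAAAAAAAAA//+AAAAAAAAAAAAB///AAAAAAAAAAAAD///gAAAAAAAAAAAH///4AAAAAAAAAAAf///+AAAAAAAAAAD/////AAAAAAAAAAH/////AAAAAAAAAAP/////AAAAAAAAAAP/////AAAAAAAAAAP/////AAAAAAAAAAP/////AAAAAAAAAAf/////AAAAAAAAAAf/////AAAAAAAAAA//////AAAAAAAAAD//////gAAAAAAAA///////gAAAAAAAB///////wAAAAAAAD///////4AAAAAAAH///////4AAAAAAAP///////8AAAAAAAP///////8AAAAAAAf///////8AAAAAAA////////+AAAAAAB/////////gAAAAAB/////////wAAAAAB/////////4AAAAAB/////////8AAAAAAf////////+AAAAAAD////////+AAAAAAA////////8AAAAAAAf///////8AAAAAAAG///////8AAAAAAAA///////8AAAAAAAA///////+AAAAAAAA////AP/8AAAAAAAA///+AH/wAAAAAAAA///8AH/AAAAAAAAAf//4AAAAAAAAAAAAfP/wAAAAAAAAAAAAAH/gAAAAAAAAAAAAAD/gAAAAAAAAAAAAAA/AAAAAAAAAAAAAAAeAAAAAAAAAAAAAAAAAAAAAAAAAAAAAAAAAAAAAAAAAAAAAAAAAAAAAAAAAAAAAAAAAAAAAAAAAAAAAAAAAAAAAAAAAAAAAAAAAAAAAAAAAAAAAAAAAAAAAAAAAAAAAAAAAAAAAAAAAAAAAAAAAAAAAAAAAAAAAAAAAAAAAAAAAAAAAAAAAAAAAAAAAAAAAAAAAAAAAAAAAAAAAAAAAAAAAAAAAAAAAAAAAAAAAAAAAAAAAAAAAAAAAAAAAAAAAAAAAAAAAAAAAAAAAAAAAAAAAAAAAAAAAAAAAAAAAAAAAAAAAAAAAAAAAAAAAAAAAAAAAAAAAAAAAAAAAAAAAAAAAAAAAAAAAAAAAAAAAAAAAAAAAAAAAAAAAAAAAAAAAAAAAAAAAAAAAAA="/>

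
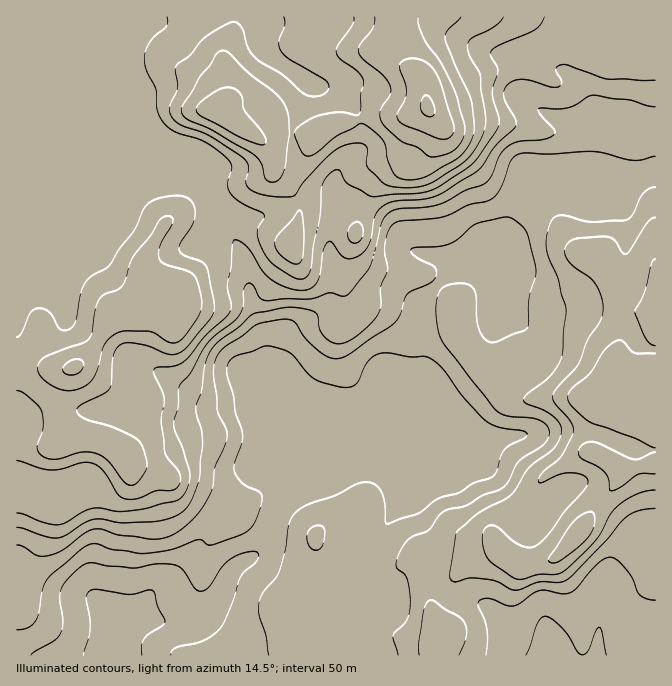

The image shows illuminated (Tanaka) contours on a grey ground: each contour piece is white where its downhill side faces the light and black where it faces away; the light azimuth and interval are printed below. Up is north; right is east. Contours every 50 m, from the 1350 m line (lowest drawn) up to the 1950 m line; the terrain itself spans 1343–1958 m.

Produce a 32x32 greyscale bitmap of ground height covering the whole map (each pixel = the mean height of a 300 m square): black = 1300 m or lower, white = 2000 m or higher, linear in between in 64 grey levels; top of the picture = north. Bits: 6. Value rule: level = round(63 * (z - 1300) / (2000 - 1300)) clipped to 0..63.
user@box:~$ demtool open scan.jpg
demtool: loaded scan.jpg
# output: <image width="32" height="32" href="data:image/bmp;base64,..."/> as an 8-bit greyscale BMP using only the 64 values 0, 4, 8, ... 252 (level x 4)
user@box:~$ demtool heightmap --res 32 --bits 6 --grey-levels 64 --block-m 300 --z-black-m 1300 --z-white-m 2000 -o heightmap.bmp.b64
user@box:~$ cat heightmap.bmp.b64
<image width="32" height="32" href="data:image/bmp;base64,Qk02CAAAAAAAADYEAAAoAAAAIAAAACAAAAABAAgAAAAAAAAEAAATCwAAEwsAAAABAAAAAAAAAAAAAAEBAQACAgIAAwMDAAQEBAAFBQUABgYGAAcHBwAICAgACQkJAAoKCgALCwsADAwMAA0NDQAODg4ADw8PABAQEAAREREAEhISABMTEwAUFBQAFRUVABYWFgAXFxcAGBgYABkZGQAaGhoAGxsbABwcHAAdHR0AHh4eAB8fHwAgICAAISEhACIiIgAjIyMAJCQkACUlJQAmJiYAJycnACgoKAApKSkAKioqACsrKwAsLCwALS0tAC4uLgAvLy8AMDAwADExMQAyMjIAMzMzADQ0NAA1NTUANjY2ADc3NwA4ODgAOTk5ADo6OgA7OzsAPDw8AD09PQA+Pj4APz8/AEBAQABBQUEAQkJCAENDQwBEREQARUVFAEZGRgBHR0cASEhIAElJSQBKSkoAS0tLAExMTABNTU0ATk5OAE9PTwBQUFAAUVFRAFJSUgBTU1MAVFRUAFVVVQBWVlYAV1dXAFhYWABZWVkAWlpaAFtbWwBcXFwAXV1dAF5eXgBfX18AYGBgAGFhYQBiYmIAY2NjAGRkZABlZWUAZmZmAGdnZwBoaGgAaWlpAGpqagBra2sAbGxsAG1tbQBubm4Ab29vAHBwcABxcXEAcnJyAHNzcwB0dHQAdXV1AHZ2dgB3d3cAeHh4AHl5eQB6enoAe3t7AHx8fAB9fX0Afn5+AH9/fwCAgIAAgYGBAIKCggCDg4MAhISEAIWFhQCGhoYAh4eHAIiIiACJiYkAioqKAIuLiwCMjIwAjY2NAI6OjgCPj48AkJCQAJGRkQCSkpIAk5OTAJSUlACVlZUAlpaWAJeXlwCYmJgAmZmZAJqamgCbm5sAnJycAJ2dnQCenp4An5+fAKCgoAChoaEAoqKiAKOjowCkpKQApaWlAKampgCnp6cAqKioAKmpqQCqqqoAq6urAKysrACtra0Arq6uAK+vrwCwsLAAsbGxALKysgCzs7MAtLS0ALW1tQC2trYAt7e3ALi4uAC5ubkAurq6ALu7uwC8vLwAvb29AL6+vgC/v78AwMDAAMHBwQDCwsIAw8PDAMTExADFxcUAxsbGAMfHxwDIyMgAycnJAMrKygDLy8sAzMzMAM3NzQDOzs4Az8/PANDQ0ADR0dEA0tLSANPT0wDU1NQA1dXVANbW1gDX19cA2NjYANnZ2QDa2toA29vbANzc3ADd3d0A3t7eAN/f3wDg4OAA4eHhAOLi4gDj4+MA5OTkAOXl5QDm5uYA5+fnAOjo6ADp6ekA6urqAOvr6wDs7OwA7e3tAO7u7gDv7+8A8PDwAPHx8QDy8vIA8/PzAPT09AD19fUA9vb2APf39wD4+PgA+fn5APr6+gD7+/sA/Pz8AP39/QD+/v4A////ACgkHBQQEBQcJCgsMDQ8PDw8QERQXGBYSDw4NDQ4ODg4ODAgFBAQEBQYICQsOEBAQEBARExcYFhIPDg0ODg4PDw4MCAUEBAQFBwcICw8QEA8ODg8RFhYUEhIQDxAPDhARDw0IBQUFBQUICQgKDQ8PDg4OEBIVFhUVFxcVFBEPERMQEA0JCQkJCQoLCQkLDhAQDg4REhQWGBkdHh4cFRESFBMUEg4ODxAPDQ0MCgoOEREPDg8SFBUYHB0bHSAdFRQUGBoZFRQVFRUSDw8OCw0REhAPDg8RFRcaGhkaHiEaFhUcHR0cHB0cGhcSEBAMCw4PEA8NDA0QEhYYGhkbHh4ZFx0dHR0eIyIgHBQQDg0LCwwNDg0MDAwNDxMZGhobHx8dHyEgHyImJCEcFRAMCwsLCwsMDAsLCwsMDxUaHB4gICAiJScmJyYjHxoWEQ0LCwsLCwsLCwsLCwwNDxQbICAfICIlJyYkIyMeGRYRDQsLCwsLCwsLCwsLDQ8PEhkeICAgIyUlJCMjIx8ZFRAMCwsLDAwMCwsLCw0RFBYYHSEhICAlKCooJSMiHhoVDwwLDAwNDg0MDAwMEBMUFRgdISEgICYqLSwmIiAgHhYODAwMDhAQDgwMDQ8SExITFBkdISAgJScoKigkJCYkGxIPDg4RFBURDw8PEhMSEhITFxsfIB8kJSQnKioqKyojHBURERQYGhcTERAUFBISEhQXGh0fICQjIyYqKywsLCchGhkXGBkaGRUSERQTEhISFBcZHB8gIyIiJCcpLCwrJiAcHSAhHRwaFhMSEhISEhIUFxocHh8hISEiJCgrKSckIB4iJiYfHhwXExISEhISEhUaHBwcHyEhISIiJSknIyIgICUqJyAiIBcSEhISEhISFhscHBseISEhISEiJiklISAiJSgoIiMiGRUVFBMSEhMWGBgYGBshISEhISEkJiUhISQmJycjIiMfHBwaFxUTExQUExMVGCEhISEhISEhIiEjKCsrKCQjJSgpJyIdGhUTExMTExMWISEhISEhISEhISMoLi0rJyUoLC8wLCYeFxQUFBQUFRUhISEhISEhISEjKS8xLS4sKCktMTM0LiQcGRkYGBgZGCEhISEhISEkKS0yMjAtLi8tLTI2ODcxKCEeGxoaGRkZISEhISEhIicuMjMxMC0rKywuMjc7Ni8oIBwcHBoZGhshISEhISEjJisvMTAtKigpKy0xNjk0LScgHh8fHR4eHiEhISEhISQnKi0uLCkoKSotMDQ2NjArJiIhICAgISEhISEhISEhJCYnKiwpKCkrLC4yNDQyLSkmIyIiISEhISIhISEhISEiJCYnKSgoKSorLDAzMzEuKyknJSMhIiEhIg="/>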